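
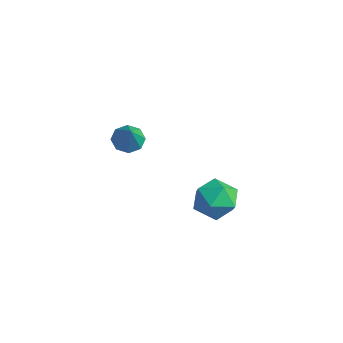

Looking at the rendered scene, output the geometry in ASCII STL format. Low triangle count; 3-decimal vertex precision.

solid 
facet normal -0.274 -0.001 0.962
outer loop
vertex 3.048 3.053 -0.585
vertex 3.196 2.258 -0.544
vertex 3.784 2.788 -0.376
endloop
endfacet
facet normal 0.006 0.630 0.777
outer loop
vertex 3.048 3.053 -0.585
vertex 3.784 2.788 -0.376
vertex 3.709 3.414 -0.883
endloop
endfacet
facet normal -0.380 0.893 0.239
outer loop
vertex 3.048 3.053 -0.585
vertex 3.709 3.414 -0.883
vertex 3.073 3.272 -1.364
endloop
endfacet
facet normal -0.900 0.426 0.091
outer loop
vertex 3.048 3.053 -0.585
vertex 3.073 3.272 -1.364
vertex 2.756 2.557 -1.154
endloop
endfacet
facet normal -0.833 -0.127 0.538
outer loop
vertex 3.048 3.053 -0.585
vertex 2.756 2.557 -1.154
vertex 3.196 2.258 -0.544
endloop
endfacet
facet normal 0.668 0.515 0.537
outer loop
vertex 3.709 3.414 -0.883
vertex 3.784 2.788 -0.376
vertex 4.264 2.843 -1.026
endloop
endfacet
facet normal 0.216 -0.504 0.836
outer loop
vertex 3.784 2.788 -0.376
vertex 3.196 2.258 -0.544
vertex 3.947 2.128 -0.816
endloop
endfacet
facet normal -0.690 -0.708 0.150
outer loop
vertex 3.196 2.258 -0.544
vertex 2.756 2.557 -1.154
vertex 3.311 1.986 -1.297
endloop
endfacet
facet normal -0.798 0.185 -0.574
outer loop
vertex 2.756 2.557 -1.154
vertex 3.073 3.272 -1.364
vertex 3.236 2.612 -1.804
endloop
endfacet
facet normal 0.042 0.942 -0.334
outer loop
vertex 3.073 3.272 -1.364
vertex 3.709 3.414 -0.883
vertex 3.824 3.142 -1.636
endloop
endfacet
facet normal 0.900 -0.426 -0.091
outer loop
vertex 3.972 2.347 -1.595
vertex 4.264 2.843 -1.026
vertex 3.947 2.128 -0.816
endloop
endfacet
facet normal 0.380 -0.893 -0.239
outer loop
vertex 3.972 2.347 -1.595
vertex 3.947 2.128 -0.816
vertex 3.311 1.986 -1.297
endloop
endfacet
facet normal -0.006 -0.630 -0.777
outer loop
vertex 3.972 2.347 -1.595
vertex 3.311 1.986 -1.297
vertex 3.236 2.612 -1.804
endloop
endfacet
facet normal 0.274 0.001 -0.962
outer loop
vertex 3.972 2.347 -1.595
vertex 3.236 2.612 -1.804
vertex 3.824 3.142 -1.636
endloop
endfacet
facet normal 0.833 0.127 -0.538
outer loop
vertex 3.972 2.347 -1.595
vertex 3.824 3.142 -1.636
vertex 4.264 2.843 -1.026
endloop
endfacet
facet normal 0.798 -0.185 0.574
outer loop
vertex 3.947 2.128 -0.816
vertex 4.264 2.843 -1.026
vertex 3.784 2.788 -0.376
endloop
endfacet
facet normal -0.042 -0.942 0.334
outer loop
vertex 3.311 1.986 -1.297
vertex 3.947 2.128 -0.816
vertex 3.196 2.258 -0.544
endloop
endfacet
facet normal -0.668 -0.515 -0.537
outer loop
vertex 3.236 2.612 -1.804
vertex 3.311 1.986 -1.297
vertex 2.756 2.557 -1.154
endloop
endfacet
facet normal -0.216 0.504 -0.836
outer loop
vertex 3.824 3.142 -1.636
vertex 3.236 2.612 -1.804
vertex 3.073 3.272 -1.364
endloop
endfacet
facet normal 0.690 0.708 -0.150
outer loop
vertex 4.264 2.843 -1.026
vertex 3.824 3.142 -1.636
vertex 3.709 3.414 -0.883
endloop
endfacet
facet normal -0.494 0.288 -0.821
outer loop
vertex -0.121 2.147 -0.961
vertex -0.495 2.415 -0.642
vertex -0.01 2.554 -0.885
endloop
endfacet
facet normal 0.959 -0.232 -0.160
outer loop
vertex -0.121 2.147 -0.961
vertex -0.01 2.554 -0.885
vertex 0.075 2.085 0.302
endloop
endfacet
facet normal -0.493 0.286 -0.821
outer loop
vertex -0.01 2.554 -0.885
vertex -0.495 2.415 -0.642
vertex -0.184 2.88 -0.667
endloop
endfacet
facet normal 0.904 0.416 0.100
outer loop
vertex -0.01 2.554 -0.885
vertex -0.184 2.88 -0.667
vertex 0.075 2.085 0.302
endloop
endfacet
facet normal -0.495 0.287 -0.820
outer loop
vertex -0.184 2.88 -0.667
vertex -0.495 2.415 -0.642
vertex -0.539 2.933 -0.434
endloop
endfacet
facet normal 0.438 0.749 0.497
outer loop
vertex -0.184 2.88 -0.667
vertex -0.539 2.933 -0.434
vertex 0.075 2.085 0.302
endloop
endfacet
facet normal -0.496 0.287 -0.819
outer loop
vertex -0.539 2.933 -0.434
vertex -0.495 2.415 -0.642
vertex -0.869 2.682 -0.322
endloop
endfacet
facet normal -0.166 0.575 0.801
outer loop
vertex -0.539 2.933 -0.434
vertex -0.869 2.682 -0.322
vertex 0.075 2.085 0.302
endloop
endfacet
facet normal -0.496 0.287 -0.819
outer loop
vertex -0.869 2.682 -0.322
vertex -0.495 2.415 -0.642
vertex -0.979 2.275 -0.398
endloop
endfacet
facet normal -0.554 -0.006 0.833
outer loop
vertex -0.869 2.682 -0.322
vertex -0.979 2.275 -0.398
vertex 0.075 2.085 0.302
endloop
endfacet
facet normal -0.496 0.286 -0.820
outer loop
vertex -0.979 2.275 -0.398
vertex -0.495 2.415 -0.642
vertex -0.806 1.95 -0.616
endloop
endfacet
facet normal -0.498 -0.650 0.574
outer loop
vertex -0.979 2.275 -0.398
vertex -0.806 1.95 -0.616
vertex 0.075 2.085 0.302
endloop
endfacet
facet normal -0.496 0.286 -0.820
outer loop
vertex -0.806 1.95 -0.616
vertex -0.495 2.415 -0.642
vertex -0.45 1.897 -0.85
endloop
endfacet
facet normal -0.032 -0.984 0.175
outer loop
vertex -0.806 1.95 -0.616
vertex -0.45 1.897 -0.85
vertex 0.075 2.085 0.302
endloop
endfacet
facet normal -0.495 0.287 -0.821
outer loop
vertex -0.45 1.897 -0.85
vertex -0.495 2.415 -0.642
vertex -0.121 2.147 -0.961
endloop
endfacet
facet normal 0.572 -0.810 -0.129
outer loop
vertex -0.45 1.897 -0.85
vertex -0.121 2.147 -0.961
vertex 0.075 2.085 0.302
endloop
endfacet

endsolid


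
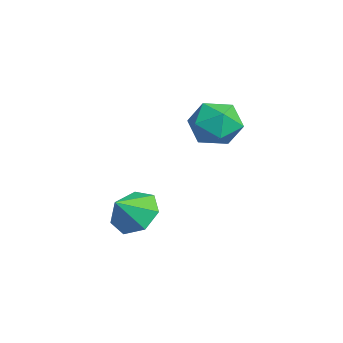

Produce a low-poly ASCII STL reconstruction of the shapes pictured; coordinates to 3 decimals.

solid 
facet normal -0.597 0.144 0.789
outer loop
vertex -1.875 -1.057 2.768
vertex -1.238 -1.46 3.323
vertex -1.212 -0.537 3.174
endloop
endfacet
facet normal -0.696 0.653 0.299
outer loop
vertex -1.875 -1.057 2.768
vertex -1.212 -0.537 3.174
vertex -1.449 -0.381 2.283
endloop
endfacet
facet normal -0.889 0.337 -0.311
outer loop
vertex -1.875 -1.057 2.768
vertex -1.449 -0.381 2.283
vertex -1.622 -1.208 1.88
endloop
endfacet
facet normal -0.909 -0.368 -0.196
outer loop
vertex -1.875 -1.057 2.768
vertex -1.622 -1.208 1.88
vertex -1.491 -1.875 2.523
endloop
endfacet
facet normal -0.728 -0.486 0.483
outer loop
vertex -1.875 -1.057 2.768
vertex -1.491 -1.875 2.523
vertex -1.238 -1.46 3.323
endloop
endfacet
facet normal -0.071 0.979 0.190
outer loop
vertex -1.449 -0.381 2.283
vertex -1.212 -0.537 3.174
vertex -0.549 -0.365 2.537
endloop
endfacet
facet normal 0.090 0.156 0.984
outer loop
vertex -1.212 -0.537 3.174
vertex -1.238 -1.46 3.323
vertex -0.418 -1.032 3.18
endloop
endfacet
facet normal -0.122 -0.865 0.487
outer loop
vertex -1.238 -1.46 3.323
vertex -1.491 -1.875 2.523
vertex -0.591 -1.859 2.777
endloop
endfacet
facet normal -0.415 -0.672 -0.613
outer loop
vertex -1.491 -1.875 2.523
vertex -1.622 -1.208 1.88
vertex -0.828 -1.703 1.886
endloop
endfacet
facet normal -0.383 0.468 -0.796
outer loop
vertex -1.622 -1.208 1.88
vertex -1.449 -0.381 2.283
vertex -0.802 -0.78 1.737
endloop
endfacet
facet normal 0.909 0.368 0.196
outer loop
vertex -0.165 -1.183 2.292
vertex -0.549 -0.365 2.537
vertex -0.418 -1.032 3.18
endloop
endfacet
facet normal 0.889 -0.337 0.311
outer loop
vertex -0.165 -1.183 2.292
vertex -0.418 -1.032 3.18
vertex -0.591 -1.859 2.777
endloop
endfacet
facet normal 0.696 -0.653 -0.299
outer loop
vertex -0.165 -1.183 2.292
vertex -0.591 -1.859 2.777
vertex -0.828 -1.703 1.886
endloop
endfacet
facet normal 0.597 -0.144 -0.789
outer loop
vertex -0.165 -1.183 2.292
vertex -0.828 -1.703 1.886
vertex -0.802 -0.78 1.737
endloop
endfacet
facet normal 0.728 0.486 -0.483
outer loop
vertex -0.165 -1.183 2.292
vertex -0.802 -0.78 1.737
vertex -0.549 -0.365 2.537
endloop
endfacet
facet normal 0.415 0.672 0.613
outer loop
vertex -0.418 -1.032 3.18
vertex -0.549 -0.365 2.537
vertex -1.212 -0.537 3.174
endloop
endfacet
facet normal 0.383 -0.468 0.796
outer loop
vertex -0.591 -1.859 2.777
vertex -0.418 -1.032 3.18
vertex -1.238 -1.46 3.323
endloop
endfacet
facet normal 0.071 -0.979 -0.190
outer loop
vertex -0.828 -1.703 1.886
vertex -0.591 -1.859 2.777
vertex -1.491 -1.875 2.523
endloop
endfacet
facet normal -0.090 -0.156 -0.984
outer loop
vertex -0.802 -0.78 1.737
vertex -0.828 -1.703 1.886
vertex -1.622 -1.208 1.88
endloop
endfacet
facet normal 0.122 0.865 -0.487
outer loop
vertex -0.549 -0.365 2.537
vertex -0.802 -0.78 1.737
vertex -1.449 -0.381 2.283
endloop
endfacet
facet normal -0.368 0.636 -0.678
outer loop
vertex -0.335 -3.441 -1.394
vertex -1.167 -3.59 -1.083
vertex -0.572 -2.967 -0.821
endloop
endfacet
facet normal 0.923 -0.005 0.386
outer loop
vertex -0.335 -3.441 -1.394
vertex -0.572 -2.967 -0.821
vertex -0.773 -4.27 -0.357
endloop
endfacet
facet normal -0.367 0.636 -0.679
outer loop
vertex -0.572 -2.967 -0.821
vertex -1.167 -3.59 -1.083
vertex -1.257 -2.961 -0.445
endloop
endfacet
facet normal 0.470 0.231 0.852
outer loop
vertex -0.572 -2.967 -0.821
vertex -1.257 -2.961 -0.445
vertex -0.773 -4.27 -0.357
endloop
endfacet
facet normal -0.368 0.636 -0.679
outer loop
vertex -1.257 -2.961 -0.445
vertex -1.167 -3.59 -1.083
vertex -1.874 -3.429 -0.549
endloop
endfacet
facet normal -0.169 0.004 0.986
outer loop
vertex -1.257 -2.961 -0.445
vertex -1.874 -3.429 -0.549
vertex -0.773 -4.27 -0.357
endloop
endfacet
facet normal -0.367 0.636 -0.678
outer loop
vertex -1.874 -3.429 -0.549
vertex -1.167 -3.59 -1.083
vertex -1.958 -4.018 -1.056
endloop
endfacet
facet normal -0.514 -0.516 0.685
outer loop
vertex -1.874 -3.429 -0.549
vertex -1.958 -4.018 -1.056
vertex -0.773 -4.27 -0.357
endloop
endfacet
facet normal -0.367 0.636 -0.678
outer loop
vertex -1.958 -4.018 -1.056
vertex -1.167 -3.59 -1.083
vertex -1.446 -4.284 -1.583
endloop
endfacet
facet normal -0.304 -0.936 0.177
outer loop
vertex -1.958 -4.018 -1.056
vertex -1.446 -4.284 -1.583
vertex -0.773 -4.27 -0.357
endloop
endfacet
facet normal -0.367 0.636 -0.678
outer loop
vertex -1.446 -4.284 -1.583
vertex -1.167 -3.59 -1.083
vertex -0.724 -4.027 -1.733
endloop
endfacet
facet normal 0.302 -0.940 -0.155
outer loop
vertex -1.446 -4.284 -1.583
vertex -0.724 -4.027 -1.733
vertex -0.773 -4.27 -0.357
endloop
endfacet
facet normal -0.367 0.636 -0.678
outer loop
vertex -0.724 -4.027 -1.733
vertex -1.167 -3.59 -1.083
vertex -0.335 -3.441 -1.394
endloop
endfacet
facet normal 0.848 -0.527 -0.063
outer loop
vertex -0.724 -4.027 -1.733
vertex -0.335 -3.441 -1.394
vertex -0.773 -4.27 -0.357
endloop
endfacet

endsolid


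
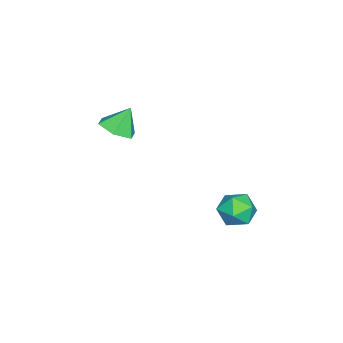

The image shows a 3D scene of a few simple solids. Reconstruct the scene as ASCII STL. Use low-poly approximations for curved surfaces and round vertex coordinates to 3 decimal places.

solid 
facet normal -0.399 0.819 0.414
outer loop
vertex -2.727 3.567 -4.093
vertex -2.884 3.164 -3.447
vertex -2.203 3.532 -3.519
endloop
endfacet
facet normal 0.117 0.992 -0.047
outer loop
vertex -2.727 3.567 -4.093
vertex -2.203 3.532 -3.519
vertex -1.973 3.47 -4.26
endloop
endfacet
facet normal -0.058 0.727 -0.685
outer loop
vertex -2.727 3.567 -4.093
vertex -1.973 3.47 -4.26
vertex -2.513 3.063 -4.646
endloop
endfacet
facet normal -0.683 0.388 -0.618
outer loop
vertex -2.727 3.567 -4.093
vertex -2.513 3.063 -4.646
vertex -3.076 2.873 -4.143
endloop
endfacet
facet normal -0.894 0.445 0.060
outer loop
vertex -2.727 3.567 -4.093
vertex -3.076 2.873 -4.143
vertex -2.884 3.164 -3.447
endloop
endfacet
facet normal 0.719 0.675 0.167
outer loop
vertex -1.973 3.47 -4.26
vertex -2.203 3.532 -3.519
vertex -1.664 3.007 -3.717
endloop
endfacet
facet normal -0.116 0.393 0.912
outer loop
vertex -2.203 3.532 -3.519
vertex -2.884 3.164 -3.447
vertex -2.227 2.817 -3.214
endloop
endfacet
facet normal -0.916 -0.211 0.341
outer loop
vertex -2.884 3.164 -3.447
vertex -3.076 2.873 -4.143
vertex -2.767 2.41 -3.6
endloop
endfacet
facet normal -0.575 -0.304 -0.759
outer loop
vertex -3.076 2.873 -4.143
vertex -2.513 3.063 -4.646
vertex -2.537 2.348 -4.341
endloop
endfacet
facet normal 0.436 0.243 -0.866
outer loop
vertex -2.513 3.063 -4.646
vertex -1.973 3.47 -4.26
vertex -1.856 2.716 -4.413
endloop
endfacet
facet normal 0.683 -0.388 0.618
outer loop
vertex -2.013 2.313 -3.767
vertex -1.664 3.007 -3.717
vertex -2.227 2.817 -3.214
endloop
endfacet
facet normal 0.058 -0.727 0.685
outer loop
vertex -2.013 2.313 -3.767
vertex -2.227 2.817 -3.214
vertex -2.767 2.41 -3.6
endloop
endfacet
facet normal -0.117 -0.992 0.047
outer loop
vertex -2.013 2.313 -3.767
vertex -2.767 2.41 -3.6
vertex -2.537 2.348 -4.341
endloop
endfacet
facet normal 0.399 -0.819 -0.414
outer loop
vertex -2.013 2.313 -3.767
vertex -2.537 2.348 -4.341
vertex -1.856 2.716 -4.413
endloop
endfacet
facet normal 0.894 -0.445 -0.060
outer loop
vertex -2.013 2.313 -3.767
vertex -1.856 2.716 -4.413
vertex -1.664 3.007 -3.717
endloop
endfacet
facet normal 0.575 0.304 0.759
outer loop
vertex -2.227 2.817 -3.214
vertex -1.664 3.007 -3.717
vertex -2.203 3.532 -3.519
endloop
endfacet
facet normal -0.436 -0.243 0.866
outer loop
vertex -2.767 2.41 -3.6
vertex -2.227 2.817 -3.214
vertex -2.884 3.164 -3.447
endloop
endfacet
facet normal -0.719 -0.675 -0.167
outer loop
vertex -2.537 2.348 -4.341
vertex -2.767 2.41 -3.6
vertex -3.076 2.873 -4.143
endloop
endfacet
facet normal 0.116 -0.393 -0.912
outer loop
vertex -1.856 2.716 -4.413
vertex -2.537 2.348 -4.341
vertex -2.513 3.063 -4.646
endloop
endfacet
facet normal 0.916 0.211 -0.341
outer loop
vertex -1.664 3.007 -3.717
vertex -1.856 2.716 -4.413
vertex -1.973 3.47 -4.26
endloop
endfacet
facet normal 0.333 -0.385 -0.861
outer loop
vertex -2.217 -1.427 -0.835
vertex -2.924 -1.544 -1.056
vertex -2.584 -0.895 -1.215
endloop
endfacet
facet normal 0.513 0.704 0.490
outer loop
vertex -2.217 -1.427 -0.835
vertex -2.584 -0.895 -1.215
vertex -3.276 -1.136 -0.144
endloop
endfacet
facet normal 0.333 -0.385 -0.861
outer loop
vertex -2.584 -0.895 -1.215
vertex -2.924 -1.544 -1.056
vertex -3.291 -1.012 -1.436
endloop
endfacet
facet normal -0.192 0.977 0.096
outer loop
vertex -2.584 -0.895 -1.215
vertex -3.291 -1.012 -1.436
vertex -3.276 -1.136 -0.144
endloop
endfacet
facet normal 0.333 -0.385 -0.861
outer loop
vertex -3.291 -1.012 -1.436
vertex -2.924 -1.544 -1.056
vertex -3.631 -1.661 -1.277
endloop
endfacet
facet normal -0.879 0.474 0.056
outer loop
vertex -3.291 -1.012 -1.436
vertex -3.631 -1.661 -1.277
vertex -3.276 -1.136 -0.144
endloop
endfacet
facet normal 0.333 -0.385 -0.861
outer loop
vertex -3.631 -1.661 -1.277
vertex -2.924 -1.544 -1.056
vertex -3.264 -2.193 -0.897
endloop
endfacet
facet normal -0.861 -0.301 0.409
outer loop
vertex -3.631 -1.661 -1.277
vertex -3.264 -2.193 -0.897
vertex -3.276 -1.136 -0.144
endloop
endfacet
facet normal 0.333 -0.385 -0.861
outer loop
vertex -3.264 -2.193 -0.897
vertex -2.924 -1.544 -1.056
vertex -2.557 -2.076 -0.676
endloop
endfacet
facet normal -0.156 -0.574 0.804
outer loop
vertex -3.264 -2.193 -0.897
vertex -2.557 -2.076 -0.676
vertex -3.276 -1.136 -0.144
endloop
endfacet
facet normal 0.333 -0.385 -0.861
outer loop
vertex -2.557 -2.076 -0.676
vertex -2.924 -1.544 -1.056
vertex -2.217 -1.427 -0.835
endloop
endfacet
facet normal 0.531 -0.071 0.844
outer loop
vertex -2.557 -2.076 -0.676
vertex -2.217 -1.427 -0.835
vertex -3.276 -1.136 -0.144
endloop
endfacet

endsolid


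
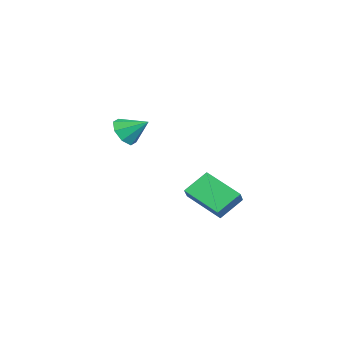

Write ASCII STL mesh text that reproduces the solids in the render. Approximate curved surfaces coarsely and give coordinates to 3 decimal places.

solid 
facet normal -0.265 -0.791 -0.551
outer loop
vertex -1.933 -0.238 1.405
vertex -2.789 -0.126 1.656
vertex -2.281 0.176 0.978
endloop
endfacet
facet normal 0.843 0.496 -0.206
outer loop
vertex -1.933 -0.238 1.405
vertex -2.281 0.176 0.978
vertex -2.411 1.006 2.444
endloop
endfacet
facet normal -0.265 -0.791 -0.551
outer loop
vertex -2.281 0.176 0.978
vertex -2.789 -0.126 1.656
vertex -2.927 0.413 0.948
endloop
endfacet
facet normal 0.327 0.835 -0.444
outer loop
vertex -2.281 0.176 0.978
vertex -2.927 0.413 0.948
vertex -2.411 1.006 2.444
endloop
endfacet
facet normal -0.265 -0.791 -0.551
outer loop
vertex -2.927 0.413 0.948
vertex -2.789 -0.126 1.656
vertex -3.492 0.334 1.333
endloop
endfacet
facet normal -0.304 0.917 -0.258
outer loop
vertex -2.927 0.413 0.948
vertex -3.492 0.334 1.333
vertex -2.411 1.006 2.444
endloop
endfacet
facet normal -0.265 -0.792 -0.550
outer loop
vertex -3.492 0.334 1.333
vertex -2.789 -0.126 1.656
vertex -3.646 -0.014 1.908
endloop
endfacet
facet normal -0.678 0.695 0.239
outer loop
vertex -3.492 0.334 1.333
vertex -3.646 -0.014 1.908
vertex -2.411 1.006 2.444
endloop
endfacet
facet normal -0.265 -0.792 -0.550
outer loop
vertex -3.646 -0.014 1.908
vertex -2.789 -0.126 1.656
vertex -3.298 -0.427 2.335
endloop
endfacet
facet normal -0.577 0.299 0.760
outer loop
vertex -3.646 -0.014 1.908
vertex -3.298 -0.427 2.335
vertex -2.411 1.006 2.444
endloop
endfacet
facet normal -0.266 -0.792 -0.550
outer loop
vertex -3.298 -0.427 2.335
vertex -2.789 -0.126 1.656
vertex -2.652 -0.664 2.364
endloop
endfacet
facet normal -0.059 -0.039 0.997
outer loop
vertex -3.298 -0.427 2.335
vertex -2.652 -0.664 2.364
vertex -2.411 1.006 2.444
endloop
endfacet
facet normal -0.266 -0.792 -0.550
outer loop
vertex -2.652 -0.664 2.364
vertex -2.789 -0.126 1.656
vertex -2.087 -0.586 1.979
endloop
endfacet
facet normal 0.570 -0.121 0.812
outer loop
vertex -2.652 -0.664 2.364
vertex -2.087 -0.586 1.979
vertex -2.411 1.006 2.444
endloop
endfacet
facet normal -0.265 -0.791 -0.551
outer loop
vertex -2.087 -0.586 1.979
vertex -2.789 -0.126 1.656
vertex -1.933 -0.238 1.405
endloop
endfacet
facet normal 0.944 0.100 0.314
outer loop
vertex -2.087 -0.586 1.979
vertex -1.933 -0.238 1.405
vertex -2.411 1.006 2.444
endloop
endfacet
facet normal -0.541 -0.716 0.442
outer loop
vertex 2.3 3.663 0.983
vertex 1.62 3.794 0.363
vertex 2.911 2.658 0.102
endloop
endfacet
facet normal 0.731 -0.141 0.668
outer loop
vertex 4.02 4.126 -0.803
vertex 2.3 3.663 0.983
vertex 2.911 2.658 0.102
endloop
endfacet
facet normal -0.541 -0.716 0.441
outer loop
vertex 2.911 2.658 0.102
vertex 1.62 3.794 0.363
vertex 2.232 2.789 -0.519
endloop
endfacet
facet normal 0.416 -0.684 -0.599
outer loop
vertex 2.232 2.789 -0.519
vertex 4.02 4.126 -0.803
vertex 2.911 2.658 0.102
endloop
endfacet
facet normal -0.415 0.684 0.600
outer loop
vertex 2.3 3.663 0.983
vertex 2.729 5.262 -0.542
vertex 1.62 3.794 0.363
endloop
endfacet
facet normal 0.731 -0.141 0.668
outer loop
vertex 3.408 5.131 0.079
vertex 2.3 3.663 0.983
vertex 4.02 4.126 -0.803
endloop
endfacet
facet normal -0.416 0.683 0.600
outer loop
vertex 3.408 5.131 0.079
vertex 2.729 5.262 -0.542
vertex 2.3 3.663 0.983
endloop
endfacet
facet normal -0.731 0.141 -0.668
outer loop
vertex 1.62 3.794 0.363
vertex 2.729 5.262 -0.542
vertex 2.232 2.789 -0.519
endloop
endfacet
facet normal 0.416 -0.683 -0.600
outer loop
vertex 3.34 4.257 -1.423
vertex 4.02 4.126 -0.803
vertex 2.232 2.789 -0.519
endloop
endfacet
facet normal -0.731 0.141 -0.668
outer loop
vertex 2.232 2.789 -0.519
vertex 2.729 5.262 -0.542
vertex 3.34 4.257 -1.423
endloop
endfacet
facet normal 0.540 0.716 -0.441
outer loop
vertex 3.34 4.257 -1.423
vertex 3.408 5.131 0.079
vertex 4.02 4.126 -0.803
endloop
endfacet
facet normal 0.541 0.716 -0.441
outer loop
vertex 2.729 5.262 -0.542
vertex 3.408 5.131 0.079
vertex 3.34 4.257 -1.423
endloop
endfacet

endsolid


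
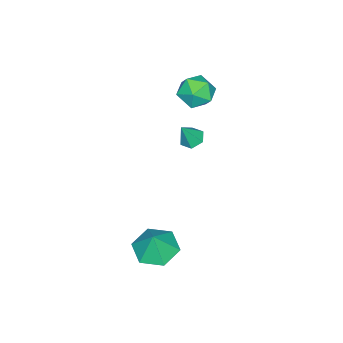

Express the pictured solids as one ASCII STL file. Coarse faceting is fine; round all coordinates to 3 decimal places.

solid 
facet normal -0.338 -0.104 -0.935
outer loop
vertex 4.195 4.598 -3.679
vertex 3.574 3.824 -3.369
vertex 3.229 4.805 -3.353
endloop
endfacet
facet normal 0.320 0.857 0.405
outer loop
vertex 4.195 4.598 -3.679
vertex 3.229 4.805 -3.353
vertex 4.006 3.956 -2.171
endloop
endfacet
facet normal -0.338 -0.104 -0.936
outer loop
vertex 3.229 4.805 -3.353
vertex 3.574 3.824 -3.369
vertex 2.608 4.03 -3.043
endloop
endfacet
facet normal -0.401 0.599 0.694
outer loop
vertex 3.229 4.805 -3.353
vertex 2.608 4.03 -3.043
vertex 4.006 3.956 -2.171
endloop
endfacet
facet normal -0.338 -0.105 -0.935
outer loop
vertex 2.608 4.03 -3.043
vertex 3.574 3.824 -3.369
vertex 2.953 3.049 -3.058
endloop
endfacet
facet normal -0.526 -0.198 0.827
outer loop
vertex 2.608 4.03 -3.043
vertex 2.953 3.049 -3.058
vertex 4.006 3.956 -2.171
endloop
endfacet
facet normal -0.338 -0.104 -0.935
outer loop
vertex 2.953 3.049 -3.058
vertex 3.574 3.824 -3.369
vertex 3.919 2.842 -3.384
endloop
endfacet
facet normal 0.069 -0.737 0.672
outer loop
vertex 2.953 3.049 -3.058
vertex 3.919 2.842 -3.384
vertex 4.006 3.956 -2.171
endloop
endfacet
facet normal -0.338 -0.105 -0.935
outer loop
vertex 3.919 2.842 -3.384
vertex 3.574 3.824 -3.369
vertex 4.539 3.617 -3.695
endloop
endfacet
facet normal 0.790 -0.479 0.383
outer loop
vertex 3.919 2.842 -3.384
vertex 4.539 3.617 -3.695
vertex 4.006 3.956 -2.171
endloop
endfacet
facet normal -0.338 -0.103 -0.935
outer loop
vertex 4.539 3.617 -3.695
vertex 3.574 3.824 -3.369
vertex 4.195 4.598 -3.679
endloop
endfacet
facet normal 0.915 0.317 0.250
outer loop
vertex 4.539 3.617 -3.695
vertex 4.195 4.598 -3.679
vertex 4.006 3.956 -2.171
endloop
endfacet
facet normal -0.458 0.158 -0.875
outer loop
vertex -1.331 2.633 -1.259
vertex -1.824 2.361 -1.05
vertex -1.755 2.953 -0.979
endloop
endfacet
facet normal 0.672 0.711 0.206
outer loop
vertex -1.331 2.633 -1.259
vertex -1.755 2.953 -0.979
vertex -1.236 2.159 0.07
endloop
endfacet
facet normal -0.459 0.158 -0.874
outer loop
vertex -1.755 2.953 -0.979
vertex -1.824 2.361 -1.05
vertex -2.247 2.681 -0.77
endloop
endfacet
facet normal -0.144 0.753 0.642
outer loop
vertex -1.755 2.953 -0.979
vertex -2.247 2.681 -0.77
vertex -1.236 2.159 0.07
endloop
endfacet
facet normal -0.459 0.158 -0.874
outer loop
vertex -2.247 2.681 -0.77
vertex -1.824 2.361 -1.05
vertex -2.316 2.089 -0.841
endloop
endfacet
facet normal -0.644 -0.017 0.765
outer loop
vertex -2.247 2.681 -0.77
vertex -2.316 2.089 -0.841
vertex -1.236 2.159 0.07
endloop
endfacet
facet normal -0.458 0.156 -0.875
outer loop
vertex -2.316 2.089 -0.841
vertex -1.824 2.361 -1.05
vertex -1.892 1.769 -1.12
endloop
endfacet
facet normal -0.328 -0.829 0.453
outer loop
vertex -2.316 2.089 -0.841
vertex -1.892 1.769 -1.12
vertex -1.236 2.159 0.07
endloop
endfacet
facet normal -0.458 0.156 -0.875
outer loop
vertex -1.892 1.769 -1.12
vertex -1.824 2.361 -1.05
vertex -1.4 2.041 -1.329
endloop
endfacet
facet normal 0.489 -0.872 0.016
outer loop
vertex -1.892 1.769 -1.12
vertex -1.4 2.041 -1.329
vertex -1.236 2.159 0.07
endloop
endfacet
facet normal -0.458 0.157 -0.875
outer loop
vertex -1.4 2.041 -1.329
vertex -1.824 2.361 -1.05
vertex -1.331 2.633 -1.259
endloop
endfacet
facet normal 0.989 -0.103 -0.107
outer loop
vertex -1.4 2.041 -1.329
vertex -1.331 2.633 -1.259
vertex -1.236 2.159 0.07
endloop
endfacet
facet normal 0.350 0.177 0.920
outer loop
vertex -1.881 3.104 3.062
vertex -1.604 2.213 3.128
vertex -1.022 2.859 2.782
endloop
endfacet
facet normal 0.386 0.765 0.516
outer loop
vertex -1.881 3.104 3.062
vertex -1.022 2.859 2.782
vertex -1.527 3.459 2.271
endloop
endfacet
facet normal -0.272 0.918 0.290
outer loop
vertex -1.881 3.104 3.062
vertex -1.527 3.459 2.271
vertex -2.421 3.184 2.302
endloop
endfacet
facet normal -0.717 0.424 0.554
outer loop
vertex -1.881 3.104 3.062
vertex -2.421 3.184 2.302
vertex -2.468 2.413 2.831
endloop
endfacet
facet normal -0.332 -0.033 0.943
outer loop
vertex -1.881 3.104 3.062
vertex -2.468 2.413 2.831
vertex -1.604 2.213 3.128
endloop
endfacet
facet normal 0.787 0.615 -0.056
outer loop
vertex -1.527 3.459 2.271
vertex -1.022 2.859 2.782
vertex -1.032 2.787 1.849
endloop
endfacet
facet normal 0.728 -0.336 0.598
outer loop
vertex -1.022 2.859 2.782
vertex -1.604 2.213 3.128
vertex -1.079 2.016 2.378
endloop
endfacet
facet normal -0.375 -0.675 0.635
outer loop
vertex -1.604 2.213 3.128
vertex -2.468 2.413 2.831
vertex -1.973 1.741 2.409
endloop
endfacet
facet normal -0.998 0.065 0.006
outer loop
vertex -2.468 2.413 2.831
vertex -2.421 3.184 2.302
vertex -2.478 2.341 1.898
endloop
endfacet
facet normal -0.280 0.862 -0.422
outer loop
vertex -2.421 3.184 2.302
vertex -1.527 3.459 2.271
vertex -1.896 2.987 1.552
endloop
endfacet
facet normal 0.717 -0.424 -0.554
outer loop
vertex -1.619 2.096 1.618
vertex -1.032 2.787 1.849
vertex -1.079 2.016 2.378
endloop
endfacet
facet normal 0.272 -0.918 -0.290
outer loop
vertex -1.619 2.096 1.618
vertex -1.079 2.016 2.378
vertex -1.973 1.741 2.409
endloop
endfacet
facet normal -0.386 -0.765 -0.516
outer loop
vertex -1.619 2.096 1.618
vertex -1.973 1.741 2.409
vertex -2.478 2.341 1.898
endloop
endfacet
facet normal -0.350 -0.177 -0.920
outer loop
vertex -1.619 2.096 1.618
vertex -2.478 2.341 1.898
vertex -1.896 2.987 1.552
endloop
endfacet
facet normal 0.332 0.033 -0.943
outer loop
vertex -1.619 2.096 1.618
vertex -1.896 2.987 1.552
vertex -1.032 2.787 1.849
endloop
endfacet
facet normal 0.998 -0.065 -0.006
outer loop
vertex -1.079 2.016 2.378
vertex -1.032 2.787 1.849
vertex -1.022 2.859 2.782
endloop
endfacet
facet normal 0.280 -0.862 0.422
outer loop
vertex -1.973 1.741 2.409
vertex -1.079 2.016 2.378
vertex -1.604 2.213 3.128
endloop
endfacet
facet normal -0.787 -0.615 0.056
outer loop
vertex -2.478 2.341 1.898
vertex -1.973 1.741 2.409
vertex -2.468 2.413 2.831
endloop
endfacet
facet normal -0.728 0.336 -0.598
outer loop
vertex -1.896 2.987 1.552
vertex -2.478 2.341 1.898
vertex -2.421 3.184 2.302
endloop
endfacet
facet normal 0.375 0.675 -0.635
outer loop
vertex -1.032 2.787 1.849
vertex -1.896 2.987 1.552
vertex -1.527 3.459 2.271
endloop
endfacet

endsolid


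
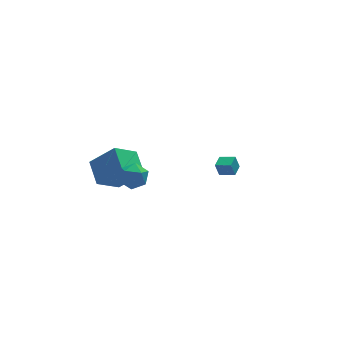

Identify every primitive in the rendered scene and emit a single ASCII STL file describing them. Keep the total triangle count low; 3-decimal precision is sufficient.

solid 
facet normal -0.646 0.310 -0.697
outer loop
vertex -3.421 2.13 -4.417
vertex -3.485 3.577 -3.714
vertex -2.095 2.668 -5.406
endloop
endfacet
facet normal 0.039 -0.899 -0.436
outer loop
vertex -0.835 2.063 -4.046
vertex -3.421 2.13 -4.417
vertex -2.095 2.668 -5.406
endloop
endfacet
facet normal -0.646 0.311 -0.697
outer loop
vertex -2.095 2.668 -5.406
vertex -3.485 3.577 -3.714
vertex -2.158 4.115 -4.703
endloop
endfacet
facet normal 0.762 0.309 -0.569
outer loop
vertex -2.158 4.115 -4.703
vertex -0.835 2.063 -4.046
vertex -2.095 2.668 -5.406
endloop
endfacet
facet normal -0.762 -0.310 0.568
outer loop
vertex -3.421 2.13 -4.417
vertex -2.225 2.972 -2.354
vertex -3.485 3.577 -3.714
endloop
endfacet
facet normal 0.039 -0.899 -0.436
outer loop
vertex -2.162 1.525 -3.057
vertex -3.421 2.13 -4.417
vertex -0.835 2.063 -4.046
endloop
endfacet
facet normal -0.762 -0.309 0.568
outer loop
vertex -2.162 1.525 -3.057
vertex -2.225 2.972 -2.354
vertex -3.421 2.13 -4.417
endloop
endfacet
facet normal -0.039 0.899 0.436
outer loop
vertex -3.485 3.577 -3.714
vertex -2.225 2.972 -2.354
vertex -2.158 4.115 -4.703
endloop
endfacet
facet normal 0.762 0.310 -0.568
outer loop
vertex -0.899 3.51 -3.343
vertex -0.835 2.063 -4.046
vertex -2.158 4.115 -4.703
endloop
endfacet
facet normal -0.039 0.899 0.436
outer loop
vertex -2.158 4.115 -4.703
vertex -2.225 2.972 -2.354
vertex -0.899 3.51 -3.343
endloop
endfacet
facet normal 0.646 -0.310 0.698
outer loop
vertex -0.899 3.51 -3.343
vertex -2.162 1.525 -3.057
vertex -0.835 2.063 -4.046
endloop
endfacet
facet normal 0.646 -0.311 0.697
outer loop
vertex -2.225 2.972 -2.354
vertex -2.162 1.525 -3.057
vertex -0.899 3.51 -3.343
endloop
endfacet
facet normal -0.546 -0.832 -0.098
outer loop
vertex 3.547 0.643 -3.181
vertex 2.818 1.15 -3.423
vertex 3.774 0.588 -3.977
endloop
endfacet
facet normal 0.792 -0.551 0.264
outer loop
vertex 4.222 1.27 -3.897
vertex 3.547 0.643 -3.181
vertex 3.774 0.588 -3.977
endloop
endfacet
facet normal -0.546 -0.832 -0.098
outer loop
vertex 3.774 0.588 -3.977
vertex 2.818 1.15 -3.423
vertex 3.045 1.095 -4.22
endloop
endfacet
facet normal 0.273 -0.067 -0.960
outer loop
vertex 3.045 1.095 -4.22
vertex 4.222 1.27 -3.897
vertex 3.774 0.588 -3.977
endloop
endfacet
facet normal -0.272 0.066 0.960
outer loop
vertex 3.547 0.643 -3.181
vertex 3.266 1.832 -3.343
vertex 2.818 1.15 -3.423
endloop
endfacet
facet normal 0.792 -0.551 0.264
outer loop
vertex 3.995 1.325 -3.1
vertex 3.547 0.643 -3.181
vertex 4.222 1.27 -3.897
endloop
endfacet
facet normal -0.274 0.066 0.959
outer loop
vertex 3.995 1.325 -3.1
vertex 3.266 1.832 -3.343
vertex 3.547 0.643 -3.181
endloop
endfacet
facet normal -0.792 0.551 -0.264
outer loop
vertex 2.818 1.15 -3.423
vertex 3.266 1.832 -3.343
vertex 3.045 1.095 -4.22
endloop
endfacet
facet normal 0.273 -0.065 -0.960
outer loop
vertex 3.493 1.777 -4.139
vertex 4.222 1.27 -3.897
vertex 3.045 1.095 -4.22
endloop
endfacet
facet normal -0.792 0.551 -0.264
outer loop
vertex 3.045 1.095 -4.22
vertex 3.266 1.832 -3.343
vertex 3.493 1.777 -4.139
endloop
endfacet
facet normal 0.546 0.832 0.098
outer loop
vertex 3.493 1.777 -4.139
vertex 3.995 1.325 -3.1
vertex 4.222 1.27 -3.897
endloop
endfacet
facet normal 0.546 0.832 0.098
outer loop
vertex 3.266 1.832 -3.343
vertex 3.995 1.325 -3.1
vertex 3.493 1.777 -4.139
endloop
endfacet
facet normal -0.010 -0.159 0.987
outer loop
vertex -2.648 -3.524 1.49
vertex -3.329 -4.01 1.405
vertex -2.561 -4.35 1.358
endloop
endfacet
facet normal 0.656 -0.051 0.753
outer loop
vertex -2.648 -3.524 1.49
vertex -2.561 -4.35 1.358
vertex -2.06 -3.805 0.959
endloop
endfacet
facet normal 0.678 0.589 0.440
outer loop
vertex -2.648 -3.524 1.49
vertex -2.06 -3.805 0.959
vertex -2.518 -3.128 0.759
endloop
endfacet
facet normal 0.027 0.877 0.480
outer loop
vertex -2.648 -3.524 1.49
vertex -2.518 -3.128 0.759
vertex -3.302 -3.255 1.035
endloop
endfacet
facet normal -0.398 0.415 0.818
outer loop
vertex -2.648 -3.524 1.49
vertex -3.302 -3.255 1.035
vertex -3.329 -4.01 1.405
endloop
endfacet
facet normal 0.798 -0.545 0.257
outer loop
vertex -2.06 -3.805 0.959
vertex -2.561 -4.35 1.358
vertex -2.378 -4.465 0.545
endloop
endfacet
facet normal -0.279 -0.719 0.637
outer loop
vertex -2.561 -4.35 1.358
vertex -3.329 -4.01 1.405
vertex -3.162 -4.592 0.821
endloop
endfacet
facet normal -0.908 0.210 0.362
outer loop
vertex -3.329 -4.01 1.405
vertex -3.302 -3.255 1.035
vertex -3.62 -3.915 0.621
endloop
endfacet
facet normal -0.220 0.958 -0.185
outer loop
vertex -3.302 -3.255 1.035
vertex -2.518 -3.128 0.759
vertex -3.119 -3.37 0.222
endloop
endfacet
facet normal 0.835 0.491 -0.250
outer loop
vertex -2.518 -3.128 0.759
vertex -2.06 -3.805 0.959
vertex -2.351 -3.71 0.175
endloop
endfacet
facet normal -0.027 -0.877 -0.480
outer loop
vertex -3.032 -4.196 0.09
vertex -2.378 -4.465 0.545
vertex -3.162 -4.592 0.821
endloop
endfacet
facet normal -0.678 -0.589 -0.440
outer loop
vertex -3.032 -4.196 0.09
vertex -3.162 -4.592 0.821
vertex -3.62 -3.915 0.621
endloop
endfacet
facet normal -0.656 0.051 -0.753
outer loop
vertex -3.032 -4.196 0.09
vertex -3.62 -3.915 0.621
vertex -3.119 -3.37 0.222
endloop
endfacet
facet normal 0.010 0.159 -0.987
outer loop
vertex -3.032 -4.196 0.09
vertex -3.119 -3.37 0.222
vertex -2.351 -3.71 0.175
endloop
endfacet
facet normal 0.398 -0.415 -0.818
outer loop
vertex -3.032 -4.196 0.09
vertex -2.351 -3.71 0.175
vertex -2.378 -4.465 0.545
endloop
endfacet
facet normal 0.220 -0.958 0.185
outer loop
vertex -3.162 -4.592 0.821
vertex -2.378 -4.465 0.545
vertex -2.561 -4.35 1.358
endloop
endfacet
facet normal -0.835 -0.491 0.250
outer loop
vertex -3.62 -3.915 0.621
vertex -3.162 -4.592 0.821
vertex -3.329 -4.01 1.405
endloop
endfacet
facet normal -0.798 0.545 -0.257
outer loop
vertex -3.119 -3.37 0.222
vertex -3.62 -3.915 0.621
vertex -3.302 -3.255 1.035
endloop
endfacet
facet normal 0.279 0.719 -0.637
outer loop
vertex -2.351 -3.71 0.175
vertex -3.119 -3.37 0.222
vertex -2.518 -3.128 0.759
endloop
endfacet
facet normal 0.908 -0.210 -0.362
outer loop
vertex -2.378 -4.465 0.545
vertex -2.351 -3.71 0.175
vertex -2.06 -3.805 0.959
endloop
endfacet

endsolid


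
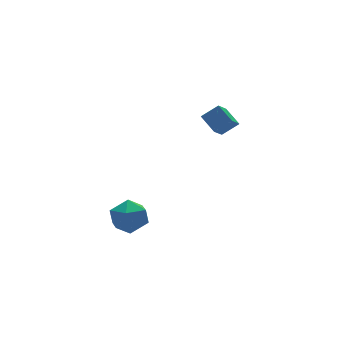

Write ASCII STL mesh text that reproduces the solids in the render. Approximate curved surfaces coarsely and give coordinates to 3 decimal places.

solid 
facet normal -0.601 -0.483 0.637
outer loop
vertex 2.824 -1.726 4.026
vertex 2.637 -0.679 4.643
vertex 1.921 -1.491 3.353
endloop
endfacet
facet normal 0.153 -0.851 -0.502
outer loop
vertex 2.803 -0.781 2.417
vertex 2.824 -1.726 4.026
vertex 1.921 -1.491 3.353
endloop
endfacet
facet normal -0.600 -0.483 0.637
outer loop
vertex 1.921 -1.491 3.353
vertex 2.637 -0.679 4.643
vertex 1.734 -0.444 3.971
endloop
endfacet
facet normal -0.785 0.205 -0.584
outer loop
vertex 1.734 -0.444 3.971
vertex 2.803 -0.781 2.417
vertex 1.921 -1.491 3.353
endloop
endfacet
facet normal 0.785 -0.204 0.585
outer loop
vertex 2.824 -1.726 4.026
vertex 3.519 0.031 3.707
vertex 2.637 -0.679 4.643
endloop
endfacet
facet normal 0.152 -0.851 -0.502
outer loop
vertex 3.706 -1.016 3.089
vertex 2.824 -1.726 4.026
vertex 2.803 -0.781 2.417
endloop
endfacet
facet normal 0.785 -0.205 0.584
outer loop
vertex 3.706 -1.016 3.089
vertex 3.519 0.031 3.707
vertex 2.824 -1.726 4.026
endloop
endfacet
facet normal -0.152 0.851 0.502
outer loop
vertex 2.637 -0.679 4.643
vertex 3.519 0.031 3.707
vertex 1.734 -0.444 3.971
endloop
endfacet
facet normal -0.785 0.204 -0.584
outer loop
vertex 2.616 0.266 3.034
vertex 2.803 -0.781 2.417
vertex 1.734 -0.444 3.971
endloop
endfacet
facet normal -0.152 0.851 0.502
outer loop
vertex 1.734 -0.444 3.971
vertex 3.519 0.031 3.707
vertex 2.616 0.266 3.034
endloop
endfacet
facet normal 0.600 0.483 -0.638
outer loop
vertex 2.616 0.266 3.034
vertex 3.706 -1.016 3.089
vertex 2.803 -0.781 2.417
endloop
endfacet
facet normal 0.601 0.483 -0.637
outer loop
vertex 3.519 0.031 3.707
vertex 3.706 -1.016 3.089
vertex 2.616 0.266 3.034
endloop
endfacet
facet normal -0.260 0.741 0.619
outer loop
vertex -3.807 -1.997 -0.031
vertex -4.695 -2.596 0.313
vertex -3.709 -2.695 0.846
endloop
endfacet
facet normal 0.448 0.723 0.525
outer loop
vertex -3.807 -1.997 -0.031
vertex -3.709 -2.695 0.846
vertex -2.891 -2.642 0.075
endloop
endfacet
facet normal 0.580 0.796 -0.173
outer loop
vertex -3.807 -1.997 -0.031
vertex -2.891 -2.642 0.075
vertex -3.372 -2.51 -0.933
endloop
endfacet
facet normal -0.045 0.859 -0.510
outer loop
vertex -3.807 -1.997 -0.031
vertex -3.372 -2.51 -0.933
vertex -4.487 -2.481 -0.786
endloop
endfacet
facet normal -0.565 0.825 -0.021
outer loop
vertex -3.807 -1.997 -0.031
vertex -4.487 -2.481 -0.786
vertex -4.695 -2.596 0.313
endloop
endfacet
facet normal 0.681 0.080 0.728
outer loop
vertex -2.891 -2.642 0.075
vertex -3.709 -2.695 0.846
vertex -3.213 -3.639 0.486
endloop
endfacet
facet normal -0.464 0.109 0.879
outer loop
vertex -3.709 -2.695 0.846
vertex -4.695 -2.596 0.313
vertex -4.328 -3.61 0.633
endloop
endfacet
facet normal -0.957 0.245 -0.155
outer loop
vertex -4.695 -2.596 0.313
vertex -4.487 -2.481 -0.786
vertex -4.809 -3.478 -0.375
endloop
endfacet
facet normal -0.117 0.300 -0.947
outer loop
vertex -4.487 -2.481 -0.786
vertex -3.372 -2.51 -0.933
vertex -3.991 -3.425 -1.146
endloop
endfacet
facet normal 0.895 0.197 -0.401
outer loop
vertex -3.372 -2.51 -0.933
vertex -2.891 -2.642 0.075
vertex -3.005 -3.524 -0.613
endloop
endfacet
facet normal 0.045 -0.859 0.510
outer loop
vertex -3.893 -4.123 -0.269
vertex -3.213 -3.639 0.486
vertex -4.328 -3.61 0.633
endloop
endfacet
facet normal -0.580 -0.796 0.173
outer loop
vertex -3.893 -4.123 -0.269
vertex -4.328 -3.61 0.633
vertex -4.809 -3.478 -0.375
endloop
endfacet
facet normal -0.448 -0.723 -0.525
outer loop
vertex -3.893 -4.123 -0.269
vertex -4.809 -3.478 -0.375
vertex -3.991 -3.425 -1.146
endloop
endfacet
facet normal 0.260 -0.741 -0.619
outer loop
vertex -3.893 -4.123 -0.269
vertex -3.991 -3.425 -1.146
vertex -3.005 -3.524 -0.613
endloop
endfacet
facet normal 0.565 -0.825 0.021
outer loop
vertex -3.893 -4.123 -0.269
vertex -3.005 -3.524 -0.613
vertex -3.213 -3.639 0.486
endloop
endfacet
facet normal 0.117 -0.300 0.947
outer loop
vertex -4.328 -3.61 0.633
vertex -3.213 -3.639 0.486
vertex -3.709 -2.695 0.846
endloop
endfacet
facet normal -0.895 -0.197 0.401
outer loop
vertex -4.809 -3.478 -0.375
vertex -4.328 -3.61 0.633
vertex -4.695 -2.596 0.313
endloop
endfacet
facet normal -0.681 -0.080 -0.728
outer loop
vertex -3.991 -3.425 -1.146
vertex -4.809 -3.478 -0.375
vertex -4.487 -2.481 -0.786
endloop
endfacet
facet normal 0.464 -0.109 -0.879
outer loop
vertex -3.005 -3.524 -0.613
vertex -3.991 -3.425 -1.146
vertex -3.372 -2.51 -0.933
endloop
endfacet
facet normal 0.957 -0.245 0.155
outer loop
vertex -3.213 -3.639 0.486
vertex -3.005 -3.524 -0.613
vertex -2.891 -2.642 0.075
endloop
endfacet

endsolid


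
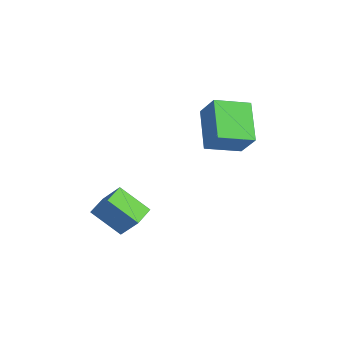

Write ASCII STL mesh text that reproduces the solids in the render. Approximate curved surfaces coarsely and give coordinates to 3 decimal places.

solid 
facet normal -0.582 0.799 0.149
outer loop
vertex -2.771 -0.686 -0.4
vertex -1.817 0.209 -1.47
vertex -3.578 -1.078 -1.448
endloop
endfacet
facet normal -0.565 -0.529 0.633
outer loop
vertex -2.943 -1.949 -1.61
vertex -2.771 -0.686 -0.4
vertex -3.578 -1.078 -1.448
endloop
endfacet
facet normal -0.582 0.799 0.149
outer loop
vertex -3.578 -1.078 -1.448
vertex -1.817 0.209 -1.47
vertex -2.624 -0.183 -2.518
endloop
endfacet
facet normal -0.585 -0.285 -0.760
outer loop
vertex -2.624 -0.183 -2.518
vertex -2.943 -1.949 -1.61
vertex -3.578 -1.078 -1.448
endloop
endfacet
facet normal 0.585 0.285 0.760
outer loop
vertex -2.771 -0.686 -0.4
vertex -1.182 -0.662 -1.632
vertex -1.817 0.209 -1.47
endloop
endfacet
facet normal -0.565 -0.529 0.633
outer loop
vertex -2.136 -1.557 -0.562
vertex -2.771 -0.686 -0.4
vertex -2.943 -1.949 -1.61
endloop
endfacet
facet normal 0.585 0.285 0.760
outer loop
vertex -2.136 -1.557 -0.562
vertex -1.182 -0.662 -1.632
vertex -2.771 -0.686 -0.4
endloop
endfacet
facet normal 0.565 0.529 -0.633
outer loop
vertex -1.817 0.209 -1.47
vertex -1.182 -0.662 -1.632
vertex -2.624 -0.183 -2.518
endloop
endfacet
facet normal -0.585 -0.285 -0.760
outer loop
vertex -1.989 -1.054 -2.68
vertex -2.943 -1.949 -1.61
vertex -2.624 -0.183 -2.518
endloop
endfacet
facet normal 0.565 0.529 -0.633
outer loop
vertex -2.624 -0.183 -2.518
vertex -1.182 -0.662 -1.632
vertex -1.989 -1.054 -2.68
endloop
endfacet
facet normal 0.582 -0.799 -0.149
outer loop
vertex -1.989 -1.054 -2.68
vertex -2.136 -1.557 -0.562
vertex -2.943 -1.949 -1.61
endloop
endfacet
facet normal 0.582 -0.799 -0.149
outer loop
vertex -1.182 -0.662 -1.632
vertex -2.136 -1.557 -0.562
vertex -1.989 -1.054 -2.68
endloop
endfacet
facet normal -0.643 -0.073 -0.762
outer loop
vertex -3.082 3.185 2.867
vertex -2.754 4.745 2.441
vertex -1.551 2.528 1.638
endloop
endfacet
facet normal -0.199 -0.946 0.258
outer loop
vertex -0.606 2.635 2.759
vertex -3.082 3.185 2.867
vertex -1.551 2.528 1.638
endloop
endfacet
facet normal -0.643 -0.073 -0.763
outer loop
vertex -1.551 2.528 1.638
vertex -2.754 4.745 2.441
vertex -1.223 4.088 1.213
endloop
endfacet
facet normal 0.740 -0.317 -0.593
outer loop
vertex -1.223 4.088 1.213
vertex -0.606 2.635 2.759
vertex -1.551 2.528 1.638
endloop
endfacet
facet normal -0.740 0.318 0.593
outer loop
vertex -3.082 3.185 2.867
vertex -1.809 4.852 3.562
vertex -2.754 4.745 2.441
endloop
endfacet
facet normal -0.199 -0.945 0.258
outer loop
vertex -2.137 3.292 3.987
vertex -3.082 3.185 2.867
vertex -0.606 2.635 2.759
endloop
endfacet
facet normal -0.740 0.317 0.594
outer loop
vertex -2.137 3.292 3.987
vertex -1.809 4.852 3.562
vertex -3.082 3.185 2.867
endloop
endfacet
facet normal 0.199 0.945 -0.258
outer loop
vertex -2.754 4.745 2.441
vertex -1.809 4.852 3.562
vertex -1.223 4.088 1.213
endloop
endfacet
facet normal 0.739 -0.318 -0.594
outer loop
vertex -0.278 4.195 2.333
vertex -0.606 2.635 2.759
vertex -1.223 4.088 1.213
endloop
endfacet
facet normal 0.199 0.946 -0.258
outer loop
vertex -1.223 4.088 1.213
vertex -1.809 4.852 3.562
vertex -0.278 4.195 2.333
endloop
endfacet
facet normal 0.643 0.073 0.762
outer loop
vertex -0.278 4.195 2.333
vertex -2.137 3.292 3.987
vertex -0.606 2.635 2.759
endloop
endfacet
facet normal 0.643 0.072 0.762
outer loop
vertex -1.809 4.852 3.562
vertex -2.137 3.292 3.987
vertex -0.278 4.195 2.333
endloop
endfacet

endsolid


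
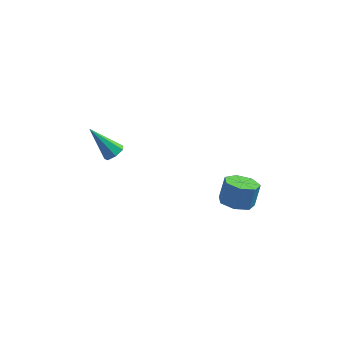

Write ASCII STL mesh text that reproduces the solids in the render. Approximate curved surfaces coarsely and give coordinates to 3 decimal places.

solid 
facet normal 0.642 -0.163 -0.749
outer loop
vertex -1.916 -3.632 3.087
vertex -2.378 -3.536 2.67
vertex -1.981 -3.115 2.919
endloop
endfacet
facet normal 0.556 0.319 0.767
outer loop
vertex -1.916 -3.632 3.087
vertex -1.981 -3.115 2.919
vertex -3.682 -3.204 4.19
endloop
endfacet
facet normal 0.643 -0.163 -0.748
outer loop
vertex -1.981 -3.115 2.919
vertex -2.378 -3.536 2.67
vertex -2.345 -2.916 2.563
endloop
endfacet
facet normal 0.192 0.927 0.322
outer loop
vertex -1.981 -3.115 2.919
vertex -2.345 -2.916 2.563
vertex -3.682 -3.204 4.19
endloop
endfacet
facet normal 0.642 -0.163 -0.749
outer loop
vertex -2.345 -2.916 2.563
vertex -2.378 -3.536 2.67
vertex -2.734 -3.183 2.288
endloop
endfacet
facet normal -0.446 0.869 -0.213
outer loop
vertex -2.345 -2.916 2.563
vertex -2.734 -3.183 2.288
vertex -3.682 -3.204 4.19
endloop
endfacet
facet normal 0.642 -0.163 -0.749
outer loop
vertex -2.734 -3.183 2.288
vertex -2.378 -3.536 2.67
vertex -2.855 -3.716 2.3
endloop
endfacet
facet normal -0.880 0.190 -0.436
outer loop
vertex -2.734 -3.183 2.288
vertex -2.855 -3.716 2.3
vertex -3.682 -3.204 4.19
endloop
endfacet
facet normal 0.642 -0.164 -0.749
outer loop
vertex -2.855 -3.716 2.3
vertex -2.378 -3.536 2.67
vertex -2.617 -4.113 2.591
endloop
endfacet
facet normal -0.780 -0.599 -0.179
outer loop
vertex -2.855 -3.716 2.3
vertex -2.617 -4.113 2.591
vertex -3.682 -3.204 4.19
endloop
endfacet
facet normal 0.642 -0.163 -0.749
outer loop
vertex -2.617 -4.113 2.591
vertex -2.378 -3.536 2.67
vertex -2.199 -4.076 2.941
endloop
endfacet
facet normal -0.225 -0.904 0.364
outer loop
vertex -2.617 -4.113 2.591
vertex -2.199 -4.076 2.941
vertex -3.682 -3.204 4.19
endloop
endfacet
facet normal 0.642 -0.163 -0.749
outer loop
vertex -2.199 -4.076 2.941
vertex -2.378 -3.536 2.67
vertex -1.916 -3.632 3.087
endloop
endfacet
facet normal 0.371 -0.495 0.786
outer loop
vertex -2.199 -4.076 2.941
vertex -1.916 -3.632 3.087
vertex -3.682 -3.204 4.19
endloop
endfacet
facet normal -0.171 -0.353 -0.920
outer loop
vertex 4.538 -2.817 -1.922
vertex 3.791 -2.175 -2.029
vertex 4.748 -2.053 -2.254
endloop
endfacet
facet normal 0.955 -0.291 -0.065
outer loop
vertex 4.538 -2.817 -1.922
vertex 4.748 -2.053 -2.254
vertex 4.775 -2.326 -0.643
endloop
endfacet
facet normal 0.955 -0.291 -0.065
outer loop
vertex 4.775 -2.326 -0.643
vertex 4.748 -2.053 -2.254
vertex 4.985 -1.562 -0.975
endloop
endfacet
facet normal 0.170 0.353 0.920
outer loop
vertex 4.775 -2.326 -0.643
vertex 4.985 -1.562 -0.975
vertex 4.029 -1.685 -0.751
endloop
endfacet
facet normal -0.171 -0.353 -0.920
outer loop
vertex 4.748 -2.053 -2.254
vertex 3.791 -2.175 -2.029
vertex 4.237 -1.381 -2.417
endloop
endfacet
facet normal 0.786 0.514 -0.343
outer loop
vertex 4.748 -2.053 -2.254
vertex 4.237 -1.381 -2.417
vertex 4.985 -1.562 -0.975
endloop
endfacet
facet normal 0.787 0.513 -0.344
outer loop
vertex 4.985 -1.562 -0.975
vertex 4.237 -1.381 -2.417
vertex 4.475 -0.89 -1.139
endloop
endfacet
facet normal 0.170 0.354 0.920
outer loop
vertex 4.985 -1.562 -0.975
vertex 4.475 -0.89 -1.139
vertex 4.029 -1.685 -0.751
endloop
endfacet
facet normal -0.171 -0.354 -0.920
outer loop
vertex 4.237 -1.381 -2.417
vertex 3.791 -2.175 -2.029
vertex 3.391 -1.308 -2.288
endloop
endfacet
facet normal 0.025 0.932 -0.363
outer loop
vertex 4.237 -1.381 -2.417
vertex 3.391 -1.308 -2.288
vertex 4.475 -0.89 -1.139
endloop
endfacet
facet normal 0.025 0.932 -0.363
outer loop
vertex 4.475 -0.89 -1.139
vertex 3.391 -1.308 -2.288
vertex 3.629 -0.817 -1.01
endloop
endfacet
facet normal 0.171 0.353 0.920
outer loop
vertex 4.475 -0.89 -1.139
vertex 3.629 -0.817 -1.01
vertex 4.029 -1.685 -0.751
endloop
endfacet
facet normal -0.171 -0.354 -0.920
outer loop
vertex 3.391 -1.308 -2.288
vertex 3.791 -2.175 -2.029
vertex 2.846 -1.887 -1.964
endloop
endfacet
facet normal -0.754 0.648 -0.109
outer loop
vertex 3.391 -1.308 -2.288
vertex 2.846 -1.887 -1.964
vertex 3.629 -0.817 -1.01
endloop
endfacet
facet normal -0.754 0.648 -0.109
outer loop
vertex 3.629 -0.817 -1.01
vertex 2.846 -1.887 -1.964
vertex 3.084 -1.396 -0.686
endloop
endfacet
facet normal 0.171 0.353 0.920
outer loop
vertex 3.629 -0.817 -1.01
vertex 3.084 -1.396 -0.686
vertex 4.029 -1.685 -0.751
endloop
endfacet
facet normal -0.171 -0.353 -0.920
outer loop
vertex 2.846 -1.887 -1.964
vertex 3.791 -2.175 -2.029
vertex 3.013 -2.684 -1.689
endloop
endfacet
facet normal -0.966 -0.124 0.227
outer loop
vertex 2.846 -1.887 -1.964
vertex 3.013 -2.684 -1.689
vertex 3.084 -1.396 -0.686
endloop
endfacet
facet normal -0.966 -0.123 0.226
outer loop
vertex 3.084 -1.396 -0.686
vertex 3.013 -2.684 -1.689
vertex 3.25 -2.193 -0.411
endloop
endfacet
facet normal 0.171 0.353 0.920
outer loop
vertex 3.084 -1.396 -0.686
vertex 3.25 -2.193 -0.411
vertex 4.029 -1.685 -0.751
endloop
endfacet
facet normal -0.171 -0.353 -0.920
outer loop
vertex 3.013 -2.684 -1.689
vertex 3.791 -2.175 -2.029
vertex 3.766 -3.098 -1.67
endloop
endfacet
facet normal -0.451 -0.802 0.392
outer loop
vertex 3.013 -2.684 -1.689
vertex 3.766 -3.098 -1.67
vertex 3.25 -2.193 -0.411
endloop
endfacet
facet normal -0.451 -0.802 0.392
outer loop
vertex 3.25 -2.193 -0.411
vertex 3.766 -3.098 -1.67
vertex 4.003 -2.607 -0.392
endloop
endfacet
facet normal 0.171 0.353 0.920
outer loop
vertex 3.25 -2.193 -0.411
vertex 4.003 -2.607 -0.392
vertex 4.029 -1.685 -0.751
endloop
endfacet
facet normal -0.172 -0.353 -0.920
outer loop
vertex 3.766 -3.098 -1.67
vertex 3.791 -2.175 -2.029
vertex 4.538 -2.817 -1.922
endloop
endfacet
facet normal 0.404 -0.876 0.262
outer loop
vertex 3.766 -3.098 -1.67
vertex 4.538 -2.817 -1.922
vertex 4.003 -2.607 -0.392
endloop
endfacet
facet normal 0.404 -0.877 0.262
outer loop
vertex 4.003 -2.607 -0.392
vertex 4.538 -2.817 -1.922
vertex 4.775 -2.326 -0.643
endloop
endfacet
facet normal 0.170 0.353 0.920
outer loop
vertex 4.003 -2.607 -0.392
vertex 4.775 -2.326 -0.643
vertex 4.029 -1.685 -0.751
endloop
endfacet

endsolid


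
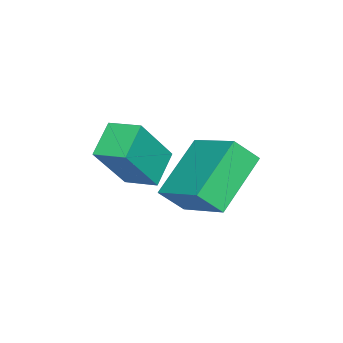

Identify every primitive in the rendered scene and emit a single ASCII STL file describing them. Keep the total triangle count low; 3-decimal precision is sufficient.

solid 
facet normal -0.529 -0.763 -0.372
outer loop
vertex -0.185 -1.565 4.318
vertex -0.541 -0.963 3.59
vertex 1.421 -2.085 3.103
endloop
endfacet
facet normal 0.353 -0.596 0.721
outer loop
vertex 2.341 -0.757 3.75
vertex -0.185 -1.565 4.318
vertex 1.421 -2.085 3.103
endloop
endfacet
facet normal -0.529 -0.763 -0.372
outer loop
vertex 1.421 -2.085 3.103
vertex -0.541 -0.963 3.59
vertex 1.065 -1.483 2.375
endloop
endfacet
facet normal 0.772 -0.250 -0.584
outer loop
vertex 1.065 -1.483 2.375
vertex 2.341 -0.757 3.75
vertex 1.421 -2.085 3.103
endloop
endfacet
facet normal -0.772 0.250 0.584
outer loop
vertex -0.185 -1.565 4.318
vertex 0.379 0.365 4.237
vertex -0.541 -0.963 3.59
endloop
endfacet
facet normal 0.353 -0.596 0.721
outer loop
vertex 0.735 -0.237 4.965
vertex -0.185 -1.565 4.318
vertex 2.341 -0.757 3.75
endloop
endfacet
facet normal -0.772 0.250 0.584
outer loop
vertex 0.735 -0.237 4.965
vertex 0.379 0.365 4.237
vertex -0.185 -1.565 4.318
endloop
endfacet
facet normal -0.353 0.596 -0.721
outer loop
vertex -0.541 -0.963 3.59
vertex 0.379 0.365 4.237
vertex 1.065 -1.483 2.375
endloop
endfacet
facet normal 0.772 -0.250 -0.584
outer loop
vertex 1.985 -0.155 3.022
vertex 2.341 -0.757 3.75
vertex 1.065 -1.483 2.375
endloop
endfacet
facet normal -0.353 0.596 -0.721
outer loop
vertex 1.065 -1.483 2.375
vertex 0.379 0.365 4.237
vertex 1.985 -0.155 3.022
endloop
endfacet
facet normal 0.529 0.763 0.372
outer loop
vertex 1.985 -0.155 3.022
vertex 0.735 -0.237 4.965
vertex 2.341 -0.757 3.75
endloop
endfacet
facet normal 0.529 0.763 0.372
outer loop
vertex 0.379 0.365 4.237
vertex 0.735 -0.237 4.965
vertex 1.985 -0.155 3.022
endloop
endfacet
facet normal -0.804 0.093 0.587
outer loop
vertex -0.048 -3.924 4.679
vertex 0.191 -2.926 4.848
vertex -1.133 -3.4 3.108
endloop
endfacet
facet normal -0.229 -0.960 -0.162
outer loop
vertex -0.151 -3.514 2.392
vertex -0.048 -3.924 4.679
vertex -1.133 -3.4 3.108
endloop
endfacet
facet normal -0.804 0.094 0.587
outer loop
vertex -1.133 -3.4 3.108
vertex 0.191 -2.926 4.848
vertex -0.894 -2.402 3.276
endloop
endfacet
facet normal -0.548 0.265 -0.794
outer loop
vertex -0.894 -2.402 3.276
vertex -0.151 -3.514 2.392
vertex -1.133 -3.4 3.108
endloop
endfacet
facet normal 0.548 -0.266 0.793
outer loop
vertex -0.048 -3.924 4.679
vertex 1.173 -3.04 4.132
vertex 0.191 -2.926 4.848
endloop
endfacet
facet normal -0.229 -0.960 -0.162
outer loop
vertex 0.934 -4.038 3.964
vertex -0.048 -3.924 4.679
vertex -0.151 -3.514 2.392
endloop
endfacet
facet normal 0.547 -0.265 0.794
outer loop
vertex 0.934 -4.038 3.964
vertex 1.173 -3.04 4.132
vertex -0.048 -3.924 4.679
endloop
endfacet
facet normal 0.229 0.960 0.162
outer loop
vertex 0.191 -2.926 4.848
vertex 1.173 -3.04 4.132
vertex -0.894 -2.402 3.276
endloop
endfacet
facet normal -0.547 0.265 -0.794
outer loop
vertex 0.088 -2.516 2.561
vertex -0.151 -3.514 2.392
vertex -0.894 -2.402 3.276
endloop
endfacet
facet normal 0.229 0.960 0.162
outer loop
vertex -0.894 -2.402 3.276
vertex 1.173 -3.04 4.132
vertex 0.088 -2.516 2.561
endloop
endfacet
facet normal 0.805 -0.093 -0.586
outer loop
vertex 0.088 -2.516 2.561
vertex 0.934 -4.038 3.964
vertex -0.151 -3.514 2.392
endloop
endfacet
facet normal 0.804 -0.094 -0.587
outer loop
vertex 1.173 -3.04 4.132
vertex 0.934 -4.038 3.964
vertex 0.088 -2.516 2.561
endloop
endfacet

endsolid


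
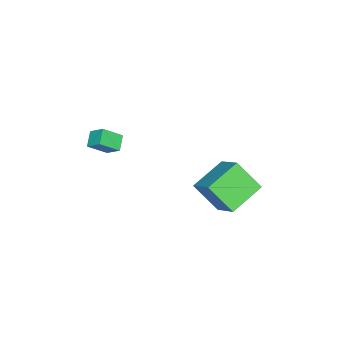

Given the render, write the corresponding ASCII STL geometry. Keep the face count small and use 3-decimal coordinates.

solid 
facet normal -0.511 -0.631 -0.584
outer loop
vertex -2.856 2.338 0.9
vertex -4.412 3.021 1.523
vertex -2.851 3.483 -0.343
endloop
endfacet
facet normal 0.860 -0.378 -0.344
outer loop
vertex -2.028 4.499 0.597
vertex -2.856 2.338 0.9
vertex -2.851 3.483 -0.343
endloop
endfacet
facet normal -0.511 -0.631 -0.584
outer loop
vertex -2.851 3.483 -0.343
vertex -4.412 3.021 1.523
vertex -4.407 4.166 0.281
endloop
endfacet
facet normal 0.003 0.678 -0.735
outer loop
vertex -4.407 4.166 0.281
vertex -2.028 4.499 0.597
vertex -2.851 3.483 -0.343
endloop
endfacet
facet normal -0.003 -0.678 0.735
outer loop
vertex -2.856 2.338 0.9
vertex -3.589 4.037 2.463
vertex -4.412 3.021 1.523
endloop
endfacet
facet normal 0.859 -0.378 -0.345
outer loop
vertex -2.033 3.354 1.839
vertex -2.856 2.338 0.9
vertex -2.028 4.499 0.597
endloop
endfacet
facet normal -0.003 -0.678 0.735
outer loop
vertex -2.033 3.354 1.839
vertex -3.589 4.037 2.463
vertex -2.856 2.338 0.9
endloop
endfacet
facet normal -0.860 0.377 0.345
outer loop
vertex -4.412 3.021 1.523
vertex -3.589 4.037 2.463
vertex -4.407 4.166 0.281
endloop
endfacet
facet normal 0.003 0.677 -0.736
outer loop
vertex -3.584 5.182 1.22
vertex -2.028 4.499 0.597
vertex -4.407 4.166 0.281
endloop
endfacet
facet normal -0.859 0.378 0.345
outer loop
vertex -4.407 4.166 0.281
vertex -3.589 4.037 2.463
vertex -3.584 5.182 1.22
endloop
endfacet
facet normal 0.511 0.631 0.584
outer loop
vertex -3.584 5.182 1.22
vertex -2.033 3.354 1.839
vertex -2.028 4.499 0.597
endloop
endfacet
facet normal 0.511 0.631 0.583
outer loop
vertex -3.589 4.037 2.463
vertex -2.033 3.354 1.839
vertex -3.584 5.182 1.22
endloop
endfacet
facet normal -0.832 -0.198 0.518
outer loop
vertex -1.64 -1.288 4.494
vertex -2.215 -0.639 3.818
vertex -1.799 -1.961 3.982
endloop
endfacet
facet normal 0.523 -0.591 0.614
outer loop
vertex -1.125 -1.801 3.562
vertex -1.64 -1.288 4.494
vertex -1.799 -1.961 3.982
endloop
endfacet
facet normal -0.832 -0.198 0.518
outer loop
vertex -1.799 -1.961 3.982
vertex -2.215 -0.639 3.818
vertex -2.374 -1.312 3.306
endloop
endfacet
facet normal -0.185 -0.783 -0.594
outer loop
vertex -2.374 -1.312 3.306
vertex -1.125 -1.801 3.562
vertex -1.799 -1.961 3.982
endloop
endfacet
facet normal 0.185 0.783 0.594
outer loop
vertex -1.64 -1.288 4.494
vertex -1.541 -0.479 3.398
vertex -2.215 -0.639 3.818
endloop
endfacet
facet normal 0.523 -0.591 0.614
outer loop
vertex -0.966 -1.128 4.074
vertex -1.64 -1.288 4.494
vertex -1.125 -1.801 3.562
endloop
endfacet
facet normal 0.185 0.783 0.594
outer loop
vertex -0.966 -1.128 4.074
vertex -1.541 -0.479 3.398
vertex -1.64 -1.288 4.494
endloop
endfacet
facet normal -0.523 0.591 -0.614
outer loop
vertex -2.215 -0.639 3.818
vertex -1.541 -0.479 3.398
vertex -2.374 -1.312 3.306
endloop
endfacet
facet normal -0.185 -0.783 -0.594
outer loop
vertex -1.7 -1.152 2.886
vertex -1.125 -1.801 3.562
vertex -2.374 -1.312 3.306
endloop
endfacet
facet normal -0.523 0.591 -0.614
outer loop
vertex -2.374 -1.312 3.306
vertex -1.541 -0.479 3.398
vertex -1.7 -1.152 2.886
endloop
endfacet
facet normal 0.832 0.198 -0.518
outer loop
vertex -1.7 -1.152 2.886
vertex -0.966 -1.128 4.074
vertex -1.125 -1.801 3.562
endloop
endfacet
facet normal 0.832 0.198 -0.518
outer loop
vertex -1.541 -0.479 3.398
vertex -0.966 -1.128 4.074
vertex -1.7 -1.152 2.886
endloop
endfacet

endsolid


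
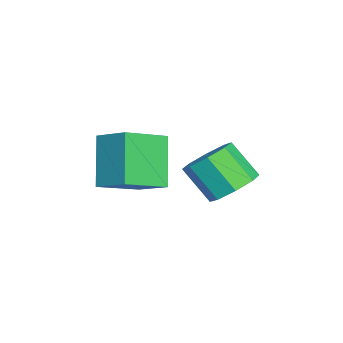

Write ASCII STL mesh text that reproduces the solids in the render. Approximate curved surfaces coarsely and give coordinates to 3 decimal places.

solid 
facet normal -0.535 -0.710 -0.458
outer loop
vertex -0.447 -2.391 3.381
vertex -1.515 -1.099 2.624
vertex 0.83 -2.297 1.742
endloop
endfacet
facet normal 0.581 -0.702 0.412
outer loop
vertex 1.595 -1.281 2.396
vertex -0.447 -2.391 3.381
vertex 0.83 -2.297 1.742
endloop
endfacet
facet normal -0.535 -0.710 -0.458
outer loop
vertex 0.83 -2.297 1.742
vertex -1.515 -1.099 2.624
vertex -0.239 -1.004 0.985
endloop
endfacet
facet normal 0.613 0.046 -0.788
outer loop
vertex -0.239 -1.004 0.985
vertex 1.595 -1.281 2.396
vertex 0.83 -2.297 1.742
endloop
endfacet
facet normal -0.614 -0.045 0.788
outer loop
vertex -0.447 -2.391 3.381
vertex -0.75 -0.083 3.278
vertex -1.515 -1.099 2.624
endloop
endfacet
facet normal 0.580 -0.703 0.411
outer loop
vertex 0.319 -1.376 4.035
vertex -0.447 -2.391 3.381
vertex 1.595 -1.281 2.396
endloop
endfacet
facet normal -0.613 -0.045 0.789
outer loop
vertex 0.319 -1.376 4.035
vertex -0.75 -0.083 3.278
vertex -0.447 -2.391 3.381
endloop
endfacet
facet normal -0.581 0.702 -0.412
outer loop
vertex -1.515 -1.099 2.624
vertex -0.75 -0.083 3.278
vertex -0.239 -1.004 0.985
endloop
endfacet
facet normal 0.613 0.045 -0.788
outer loop
vertex 0.527 0.011 1.639
vertex 1.595 -1.281 2.396
vertex -0.239 -1.004 0.985
endloop
endfacet
facet normal -0.580 0.703 -0.412
outer loop
vertex -0.239 -1.004 0.985
vertex -0.75 -0.083 3.278
vertex 0.527 0.011 1.639
endloop
endfacet
facet normal 0.535 0.710 0.458
outer loop
vertex 0.527 0.011 1.639
vertex 0.319 -1.376 4.035
vertex 1.595 -1.281 2.396
endloop
endfacet
facet normal 0.535 0.710 0.458
outer loop
vertex -0.75 -0.083 3.278
vertex 0.319 -1.376 4.035
vertex 0.527 0.011 1.639
endloop
endfacet
facet normal 0.332 0.586 -0.739
outer loop
vertex 2.612 2.797 3.395
vertex 2.236 2.221 2.77
vertex 1.942 2.972 3.233
endloop
endfacet
facet normal 0.049 0.773 0.633
outer loop
vertex 2.612 2.797 3.395
vertex 1.942 2.972 3.233
vertex 2.101 1.896 4.535
endloop
endfacet
facet normal 0.048 0.773 0.633
outer loop
vertex 2.101 1.896 4.535
vertex 1.942 2.972 3.233
vertex 1.43 2.071 4.372
endloop
endfacet
facet normal -0.332 -0.585 0.740
outer loop
vertex 2.101 1.896 4.535
vertex 1.43 2.071 4.372
vertex 1.724 1.319 3.91
endloop
endfacet
facet normal 0.332 0.586 -0.739
outer loop
vertex 1.942 2.972 3.233
vertex 2.236 2.221 2.77
vertex 1.444 2.707 2.799
endloop
endfacet
facet normal -0.632 0.720 0.286
outer loop
vertex 1.942 2.972 3.233
vertex 1.444 2.707 2.799
vertex 1.43 2.071 4.372
endloop
endfacet
facet normal -0.632 0.721 0.286
outer loop
vertex 1.43 2.071 4.372
vertex 1.444 2.707 2.799
vertex 0.932 1.806 3.939
endloop
endfacet
facet normal -0.332 -0.585 0.740
outer loop
vertex 1.43 2.071 4.372
vertex 0.932 1.806 3.939
vertex 1.724 1.319 3.91
endloop
endfacet
facet normal 0.332 0.585 -0.740
outer loop
vertex 1.444 2.707 2.799
vertex 2.236 2.221 2.77
vertex 1.409 2.157 2.349
endloop
endfacet
facet normal -0.942 0.247 -0.228
outer loop
vertex 1.444 2.707 2.799
vertex 1.409 2.157 2.349
vertex 0.932 1.806 3.939
endloop
endfacet
facet normal -0.942 0.246 -0.228
outer loop
vertex 0.932 1.806 3.939
vertex 1.409 2.157 2.349
vertex 0.898 1.256 3.488
endloop
endfacet
facet normal -0.333 -0.586 0.739
outer loop
vertex 0.932 1.806 3.939
vertex 0.898 1.256 3.488
vertex 1.724 1.319 3.91
endloop
endfacet
facet normal 0.331 0.585 -0.740
outer loop
vertex 1.409 2.157 2.349
vertex 2.236 2.221 2.77
vertex 1.859 1.644 2.145
endloop
endfacet
facet normal -0.700 -0.372 -0.609
outer loop
vertex 1.409 2.157 2.349
vertex 1.859 1.644 2.145
vertex 0.898 1.256 3.488
endloop
endfacet
facet normal -0.700 -0.373 -0.609
outer loop
vertex 0.898 1.256 3.488
vertex 1.859 1.644 2.145
vertex 1.348 0.743 3.285
endloop
endfacet
facet normal -0.333 -0.585 0.740
outer loop
vertex 0.898 1.256 3.488
vertex 1.348 0.743 3.285
vertex 1.724 1.319 3.91
endloop
endfacet
facet normal 0.332 0.585 -0.740
outer loop
vertex 1.859 1.644 2.145
vertex 2.236 2.221 2.77
vertex 2.53 1.469 2.308
endloop
endfacet
facet normal -0.048 -0.773 -0.633
outer loop
vertex 1.859 1.644 2.145
vertex 2.53 1.469 2.308
vertex 1.348 0.743 3.285
endloop
endfacet
facet normal -0.049 -0.773 -0.633
outer loop
vertex 1.348 0.743 3.285
vertex 2.53 1.469 2.308
vertex 2.018 0.568 3.447
endloop
endfacet
facet normal -0.332 -0.586 0.739
outer loop
vertex 1.348 0.743 3.285
vertex 2.018 0.568 3.447
vertex 1.724 1.319 3.91
endloop
endfacet
facet normal 0.332 0.585 -0.740
outer loop
vertex 2.53 1.469 2.308
vertex 2.236 2.221 2.77
vertex 3.028 1.734 2.741
endloop
endfacet
facet normal 0.632 -0.720 -0.286
outer loop
vertex 2.53 1.469 2.308
vertex 3.028 1.734 2.741
vertex 2.018 0.568 3.447
endloop
endfacet
facet normal 0.632 -0.720 -0.285
outer loop
vertex 2.018 0.568 3.447
vertex 3.028 1.734 2.741
vertex 2.516 0.833 3.881
endloop
endfacet
facet normal -0.332 -0.586 0.739
outer loop
vertex 2.018 0.568 3.447
vertex 2.516 0.833 3.881
vertex 1.724 1.319 3.91
endloop
endfacet
facet normal 0.333 0.586 -0.739
outer loop
vertex 3.028 1.734 2.741
vertex 2.236 2.221 2.77
vertex 3.062 2.284 3.192
endloop
endfacet
facet normal 0.942 -0.246 0.229
outer loop
vertex 3.028 1.734 2.741
vertex 3.062 2.284 3.192
vertex 2.516 0.833 3.881
endloop
endfacet
facet normal 0.942 -0.246 0.228
outer loop
vertex 2.516 0.833 3.881
vertex 3.062 2.284 3.192
vertex 2.551 1.383 4.331
endloop
endfacet
facet normal -0.332 -0.585 0.740
outer loop
vertex 2.516 0.833 3.881
vertex 2.551 1.383 4.331
vertex 1.724 1.319 3.91
endloop
endfacet
facet normal 0.333 0.585 -0.740
outer loop
vertex 3.062 2.284 3.192
vertex 2.236 2.221 2.77
vertex 2.612 2.797 3.395
endloop
endfacet
facet normal 0.700 0.373 0.609
outer loop
vertex 3.062 2.284 3.192
vertex 2.612 2.797 3.395
vertex 2.551 1.383 4.331
endloop
endfacet
facet normal 0.701 0.373 0.609
outer loop
vertex 2.551 1.383 4.331
vertex 2.612 2.797 3.395
vertex 2.101 1.896 4.535
endloop
endfacet
facet normal -0.331 -0.585 0.740
outer loop
vertex 2.551 1.383 4.331
vertex 2.101 1.896 4.535
vertex 1.724 1.319 3.91
endloop
endfacet

endsolid


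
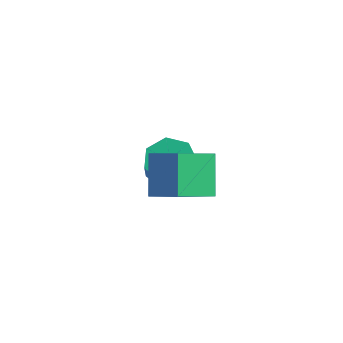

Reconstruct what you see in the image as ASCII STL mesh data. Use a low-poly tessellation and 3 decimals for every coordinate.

solid 
facet normal -0.213 0.413 -0.885
outer loop
vertex 0.766 1.324 -1.638
vertex -0.151 1.685 -1.249
vertex 0.796 2.16 -1.255
endloop
endfacet
facet normal 0.977 0.060 -0.207
outer loop
vertex 0.766 1.324 -1.638
vertex 0.796 2.16 -1.255
vertex 1.049 0.774 -0.461
endloop
endfacet
facet normal 0.977 0.060 -0.207
outer loop
vertex 1.049 0.774 -0.461
vertex 0.796 2.16 -1.255
vertex 1.079 1.609 -0.077
endloop
endfacet
facet normal 0.213 -0.415 0.885
outer loop
vertex 1.049 0.774 -0.461
vertex 1.079 1.609 -0.077
vertex 0.131 1.135 -0.071
endloop
endfacet
facet normal -0.213 0.414 -0.885
outer loop
vertex 0.796 2.16 -1.255
vertex -0.151 1.685 -1.249
vertex 0.113 2.638 -0.867
endloop
endfacet
facet normal 0.635 0.747 0.197
outer loop
vertex 0.796 2.16 -1.255
vertex 0.113 2.638 -0.867
vertex 1.079 1.609 -0.077
endloop
endfacet
facet normal 0.635 0.747 0.196
outer loop
vertex 1.079 1.609 -0.077
vertex 0.113 2.638 -0.867
vertex 0.396 2.088 0.31
endloop
endfacet
facet normal 0.212 -0.413 0.886
outer loop
vertex 1.079 1.609 -0.077
vertex 0.396 2.088 0.31
vertex 0.131 1.135 -0.071
endloop
endfacet
facet normal -0.212 0.414 -0.885
outer loop
vertex 0.113 2.638 -0.867
vertex -0.151 1.685 -1.249
vertex -0.77 2.399 -0.767
endloop
endfacet
facet normal -0.185 0.873 0.452
outer loop
vertex 0.113 2.638 -0.867
vertex -0.77 2.399 -0.767
vertex 0.396 2.088 0.31
endloop
endfacet
facet normal -0.185 0.873 0.452
outer loop
vertex 0.396 2.088 0.31
vertex -0.77 2.399 -0.767
vertex -0.487 1.849 0.411
endloop
endfacet
facet normal 0.213 -0.413 0.885
outer loop
vertex 0.396 2.088 0.31
vertex -0.487 1.849 0.411
vertex 0.131 1.135 -0.071
endloop
endfacet
facet normal -0.213 0.413 -0.885
outer loop
vertex -0.77 2.399 -0.767
vertex -0.151 1.685 -1.249
vertex -1.187 1.622 -1.029
endloop
endfacet
facet normal -0.866 0.341 0.367
outer loop
vertex -0.77 2.399 -0.767
vertex -1.187 1.622 -1.029
vertex -0.487 1.849 0.411
endloop
endfacet
facet normal -0.866 0.340 0.367
outer loop
vertex -0.487 1.849 0.411
vertex -1.187 1.622 -1.029
vertex -0.904 1.072 0.148
endloop
endfacet
facet normal 0.212 -0.414 0.885
outer loop
vertex -0.487 1.849 0.411
vertex -0.904 1.072 0.148
vertex 0.131 1.135 -0.071
endloop
endfacet
facet normal -0.213 0.414 -0.885
outer loop
vertex -1.187 1.622 -1.029
vertex -0.151 1.685 -1.249
vertex -0.824 0.893 -1.457
endloop
endfacet
facet normal -0.894 -0.448 0.005
outer loop
vertex -1.187 1.622 -1.029
vertex -0.824 0.893 -1.457
vertex -0.904 1.072 0.148
endloop
endfacet
facet normal -0.894 -0.448 0.005
outer loop
vertex -0.904 1.072 0.148
vertex -0.824 0.893 -1.457
vertex -0.541 0.343 -0.28
endloop
endfacet
facet normal 0.212 -0.414 0.885
outer loop
vertex -0.904 1.072 0.148
vertex -0.541 0.343 -0.28
vertex 0.131 1.135 -0.071
endloop
endfacet
facet normal -0.213 0.413 -0.885
outer loop
vertex -0.824 0.893 -1.457
vertex -0.151 1.685 -1.249
vertex 0.045 0.76 -1.728
endloop
endfacet
facet normal -0.250 -0.899 -0.360
outer loop
vertex -0.824 0.893 -1.457
vertex 0.045 0.76 -1.728
vertex -0.541 0.343 -0.28
endloop
endfacet
facet normal -0.250 -0.899 -0.360
outer loop
vertex -0.541 0.343 -0.28
vertex 0.045 0.76 -1.728
vertex 0.328 0.21 -0.551
endloop
endfacet
facet normal 0.213 -0.414 0.885
outer loop
vertex -0.541 0.343 -0.28
vertex 0.328 0.21 -0.551
vertex 0.131 1.135 -0.071
endloop
endfacet
facet normal -0.213 0.413 -0.885
outer loop
vertex 0.045 0.76 -1.728
vertex -0.151 1.685 -1.249
vertex 0.766 1.324 -1.638
endloop
endfacet
facet normal 0.583 -0.673 -0.455
outer loop
vertex 0.045 0.76 -1.728
vertex 0.766 1.324 -1.638
vertex 0.328 0.21 -0.551
endloop
endfacet
facet normal 0.583 -0.673 -0.455
outer loop
vertex 0.328 0.21 -0.551
vertex 0.766 1.324 -1.638
vertex 1.049 0.774 -0.461
endloop
endfacet
facet normal 0.213 -0.414 0.885
outer loop
vertex 0.328 0.21 -0.551
vertex 1.049 0.774 -0.461
vertex 0.131 1.135 -0.071
endloop
endfacet
facet normal -0.879 0.015 -0.477
outer loop
vertex 1.925 -3.317 2.607
vertex 1.264 -2.207 3.86
vertex 2.546 -1.712 1.512
endloop
endfacet
facet normal 0.367 -0.617 -0.696
outer loop
vertex 3.776 -1.733 2.18
vertex 1.925 -3.317 2.607
vertex 2.546 -1.712 1.512
endloop
endfacet
facet normal -0.879 0.015 -0.477
outer loop
vertex 2.546 -1.712 1.512
vertex 1.264 -2.207 3.86
vertex 1.885 -0.602 2.765
endloop
endfacet
facet normal 0.305 0.787 -0.536
outer loop
vertex 1.885 -0.602 2.765
vertex 3.776 -1.733 2.18
vertex 2.546 -1.712 1.512
endloop
endfacet
facet normal -0.305 -0.787 0.536
outer loop
vertex 1.925 -3.317 2.607
vertex 2.494 -2.228 4.528
vertex 1.264 -2.207 3.86
endloop
endfacet
facet normal 0.367 -0.617 -0.696
outer loop
vertex 3.155 -3.338 3.275
vertex 1.925 -3.317 2.607
vertex 3.776 -1.733 2.18
endloop
endfacet
facet normal -0.305 -0.787 0.536
outer loop
vertex 3.155 -3.338 3.275
vertex 2.494 -2.228 4.528
vertex 1.925 -3.317 2.607
endloop
endfacet
facet normal -0.367 0.617 0.696
outer loop
vertex 1.264 -2.207 3.86
vertex 2.494 -2.228 4.528
vertex 1.885 -0.602 2.765
endloop
endfacet
facet normal 0.305 0.787 -0.536
outer loop
vertex 3.115 -0.623 3.433
vertex 3.776 -1.733 2.18
vertex 1.885 -0.602 2.765
endloop
endfacet
facet normal -0.367 0.617 0.696
outer loop
vertex 1.885 -0.602 2.765
vertex 2.494 -2.228 4.528
vertex 3.115 -0.623 3.433
endloop
endfacet
facet normal 0.879 -0.015 0.477
outer loop
vertex 3.115 -0.623 3.433
vertex 3.155 -3.338 3.275
vertex 3.776 -1.733 2.18
endloop
endfacet
facet normal 0.879 -0.015 0.477
outer loop
vertex 2.494 -2.228 4.528
vertex 3.155 -3.338 3.275
vertex 3.115 -0.623 3.433
endloop
endfacet

endsolid
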